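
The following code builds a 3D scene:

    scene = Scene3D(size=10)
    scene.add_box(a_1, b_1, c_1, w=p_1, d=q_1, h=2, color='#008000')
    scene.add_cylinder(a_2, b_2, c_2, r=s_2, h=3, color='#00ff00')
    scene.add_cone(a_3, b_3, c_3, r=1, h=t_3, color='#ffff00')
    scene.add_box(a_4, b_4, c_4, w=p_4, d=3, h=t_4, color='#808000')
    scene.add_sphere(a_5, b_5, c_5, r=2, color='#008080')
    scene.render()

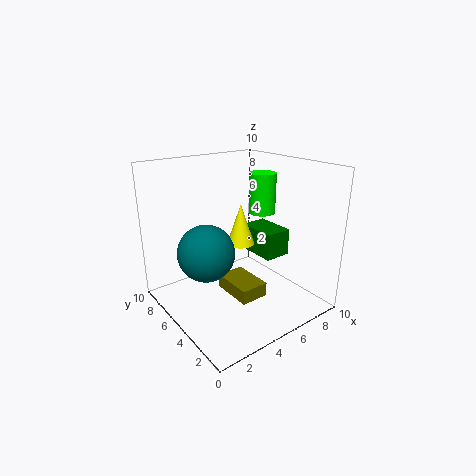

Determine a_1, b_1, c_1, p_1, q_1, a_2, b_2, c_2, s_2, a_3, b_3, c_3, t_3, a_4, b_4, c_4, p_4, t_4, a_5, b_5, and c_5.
a_1 = 7
b_1 = 4
c_1 = 3
p_1 = 2
q_1 = 3
a_2 = 8
b_2 = 6
c_2 = 6
s_2 = 1
a_3 = 6
b_3 = 6
c_3 = 4
t_3 = 3
a_4 = 4
b_4 = 3
c_4 = 1
p_4 = 2
t_4 = 1
a_5 = 3
b_5 = 6
c_5 = 4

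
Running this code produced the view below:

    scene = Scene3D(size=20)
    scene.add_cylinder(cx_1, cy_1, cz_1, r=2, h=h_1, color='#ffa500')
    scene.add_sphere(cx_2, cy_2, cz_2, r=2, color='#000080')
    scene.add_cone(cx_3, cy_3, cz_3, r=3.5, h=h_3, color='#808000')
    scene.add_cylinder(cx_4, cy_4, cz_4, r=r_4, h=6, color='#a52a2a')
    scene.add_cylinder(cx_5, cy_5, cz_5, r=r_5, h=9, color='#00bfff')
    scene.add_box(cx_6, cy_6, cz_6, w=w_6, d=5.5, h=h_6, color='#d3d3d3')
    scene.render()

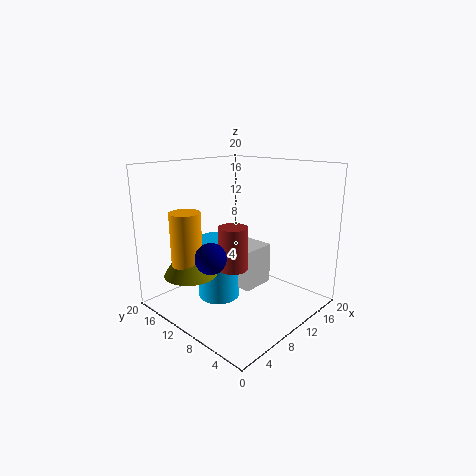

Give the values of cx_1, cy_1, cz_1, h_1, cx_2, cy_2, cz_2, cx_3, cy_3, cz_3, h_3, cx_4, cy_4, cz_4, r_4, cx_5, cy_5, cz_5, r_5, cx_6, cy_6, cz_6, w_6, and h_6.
cx_1 = 3
cy_1 = 12.5
cz_1 = 7
h_1 = 7.5
cx_2 = 4
cy_2 = 9
cz_2 = 9
cx_3 = 3.5
cy_3 = 12.5
cz_3 = 6
h_3 = 5.5
cx_4 = 8.5
cy_4 = 9.5
cz_4 = 6
r_4 = 2
cx_5 = 9
cy_5 = 13
cz_5 = 0.5
r_5 = 3
cx_6 = 10.5
cy_6 = 8.5
cz_6 = 2
w_6 = 5
h_6 = 6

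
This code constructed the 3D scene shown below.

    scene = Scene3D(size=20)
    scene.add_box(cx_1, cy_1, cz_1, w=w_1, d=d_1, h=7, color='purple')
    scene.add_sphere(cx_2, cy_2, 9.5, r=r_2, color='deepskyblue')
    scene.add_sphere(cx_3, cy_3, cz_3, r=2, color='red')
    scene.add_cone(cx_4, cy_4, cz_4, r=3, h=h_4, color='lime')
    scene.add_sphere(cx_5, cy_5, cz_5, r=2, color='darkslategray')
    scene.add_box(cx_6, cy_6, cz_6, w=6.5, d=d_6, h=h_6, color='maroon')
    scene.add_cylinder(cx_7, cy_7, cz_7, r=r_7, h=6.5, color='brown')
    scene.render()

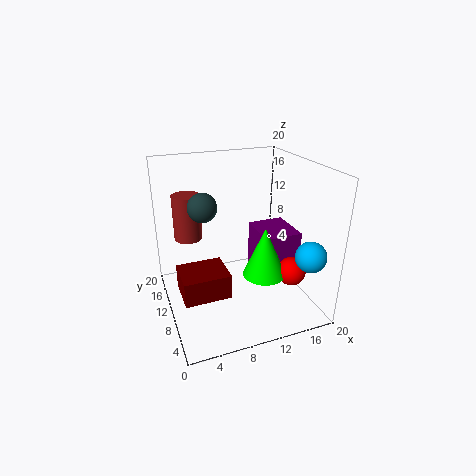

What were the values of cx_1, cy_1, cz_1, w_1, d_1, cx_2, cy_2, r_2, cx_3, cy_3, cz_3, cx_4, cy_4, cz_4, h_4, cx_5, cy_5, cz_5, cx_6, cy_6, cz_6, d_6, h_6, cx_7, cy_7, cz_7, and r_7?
cx_1 = 13.5
cy_1 = 8
cz_1 = 3
w_1 = 5.5
d_1 = 6.5
cx_2 = 17
cy_2 = 2.5
r_2 = 2
cx_3 = 16.5
cy_3 = 6
cz_3 = 5.5
cx_4 = 13
cy_4 = 7.5
cz_4 = 5
h_4 = 7
cx_5 = 5.5
cy_5 = 11.5
cz_5 = 14.5
cx_6 = 1.5
cy_6 = 7
cz_6 = 2.5
d_6 = 5.5
h_6 = 3.5
cx_7 = 4
cy_7 = 14.5
cz_7 = 9
r_7 = 2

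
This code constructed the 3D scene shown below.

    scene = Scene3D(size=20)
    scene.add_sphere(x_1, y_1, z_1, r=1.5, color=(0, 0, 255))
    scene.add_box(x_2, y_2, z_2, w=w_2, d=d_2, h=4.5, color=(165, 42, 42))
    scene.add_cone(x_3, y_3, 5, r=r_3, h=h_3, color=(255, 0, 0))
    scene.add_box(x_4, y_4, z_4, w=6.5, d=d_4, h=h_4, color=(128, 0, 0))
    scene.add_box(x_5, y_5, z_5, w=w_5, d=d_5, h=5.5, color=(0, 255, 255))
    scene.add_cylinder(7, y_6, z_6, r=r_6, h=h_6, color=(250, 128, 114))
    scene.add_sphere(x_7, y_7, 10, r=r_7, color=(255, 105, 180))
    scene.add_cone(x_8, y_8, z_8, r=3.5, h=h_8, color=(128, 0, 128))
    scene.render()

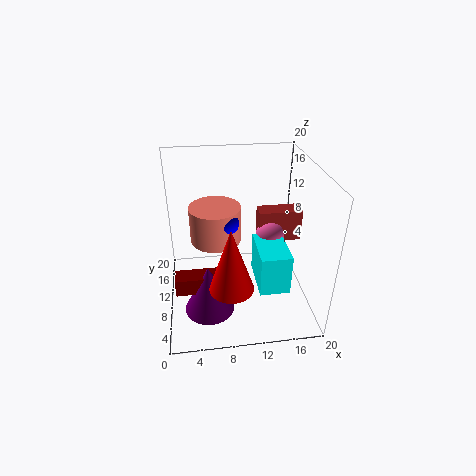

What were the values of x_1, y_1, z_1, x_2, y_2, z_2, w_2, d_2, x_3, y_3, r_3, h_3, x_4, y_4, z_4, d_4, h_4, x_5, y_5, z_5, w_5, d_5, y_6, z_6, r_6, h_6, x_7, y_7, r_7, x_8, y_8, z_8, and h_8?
x_1 = 8.5
y_1 = 9
z_1 = 13
x_2 = 13
y_2 = 10
z_2 = 9
w_2 = 6
d_2 = 2.5
x_3 = 8.5
y_3 = 5.5
r_3 = 3
h_3 = 9
x_4 = 1
y_4 = 6.5
z_4 = 3.5
d_4 = 2.5
h_4 = 2.5
x_5 = 12
y_5 = 3.5
z_5 = 5
w_5 = 4
d_5 = 6.5
y_6 = 11
z_6 = 9.5
r_6 = 3.5
h_6 = 5
x_7 = 14.5
y_7 = 10
r_7 = 2
x_8 = 5.5
y_8 = 7
z_8 = 0.5
h_8 = 7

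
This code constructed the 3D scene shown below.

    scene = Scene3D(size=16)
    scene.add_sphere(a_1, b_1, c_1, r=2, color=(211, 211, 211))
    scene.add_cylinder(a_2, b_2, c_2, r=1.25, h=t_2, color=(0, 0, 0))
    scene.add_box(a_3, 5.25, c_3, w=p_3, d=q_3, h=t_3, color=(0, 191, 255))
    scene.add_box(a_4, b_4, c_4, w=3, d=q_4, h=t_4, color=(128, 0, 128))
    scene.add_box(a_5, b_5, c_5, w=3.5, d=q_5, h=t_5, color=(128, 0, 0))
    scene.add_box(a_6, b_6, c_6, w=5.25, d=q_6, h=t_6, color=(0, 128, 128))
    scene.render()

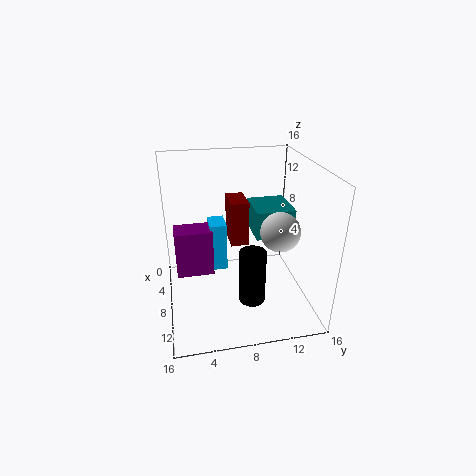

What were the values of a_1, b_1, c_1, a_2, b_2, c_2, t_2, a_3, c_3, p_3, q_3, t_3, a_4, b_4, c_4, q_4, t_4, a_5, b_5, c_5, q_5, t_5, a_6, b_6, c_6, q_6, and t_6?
a_1 = 11.75; b_1 = 11.5; c_1 = 10.25; a_2 = 14.5; b_2 = 8; c_2 = 4.75; t_2 = 5.25; a_3 = 2.25; c_3 = 2.25; p_3 = 3; q_3 = 2; t_3 = 6; a_4 = 2.75; b_4 = 1; c_4 = 2; q_4 = 4.5; t_4 = 5.75; a_5 = 4.5; b_5 = 7.25; c_5 = 7; q_5 = 2; t_5 = 5; a_6 = 0.75; b_6 = 10.75; c_6 = 6.25; q_6 = 4.75; t_6 = 3.5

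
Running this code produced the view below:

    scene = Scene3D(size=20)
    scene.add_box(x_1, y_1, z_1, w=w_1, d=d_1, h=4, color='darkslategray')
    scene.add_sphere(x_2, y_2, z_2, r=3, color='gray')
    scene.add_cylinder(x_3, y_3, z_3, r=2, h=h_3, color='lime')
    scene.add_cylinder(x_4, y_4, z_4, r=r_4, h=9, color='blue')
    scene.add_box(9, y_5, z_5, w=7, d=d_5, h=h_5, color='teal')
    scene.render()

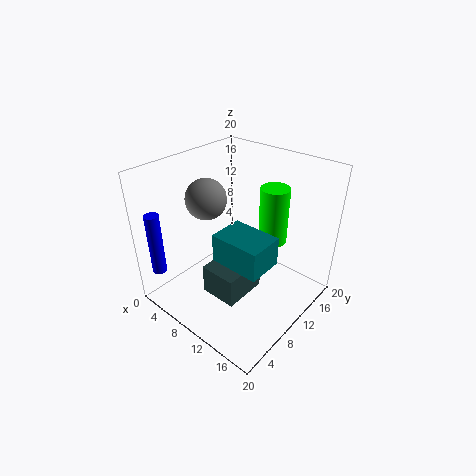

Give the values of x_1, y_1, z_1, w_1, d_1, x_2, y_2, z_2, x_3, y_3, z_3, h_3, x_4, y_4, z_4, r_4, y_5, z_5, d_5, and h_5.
x_1 = 9, y_1 = 4, z_1 = 4, w_1 = 5, d_1 = 6, x_2 = 4, y_2 = 10, z_2 = 14, x_3 = 13, y_3 = 14, z_3 = 9, h_3 = 8, x_4 = 2, y_4 = 2, z_4 = 5, r_4 = 1, y_5 = 6, z_5 = 8, d_5 = 5, h_5 = 4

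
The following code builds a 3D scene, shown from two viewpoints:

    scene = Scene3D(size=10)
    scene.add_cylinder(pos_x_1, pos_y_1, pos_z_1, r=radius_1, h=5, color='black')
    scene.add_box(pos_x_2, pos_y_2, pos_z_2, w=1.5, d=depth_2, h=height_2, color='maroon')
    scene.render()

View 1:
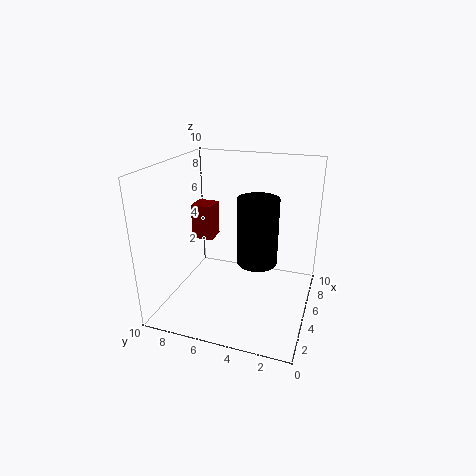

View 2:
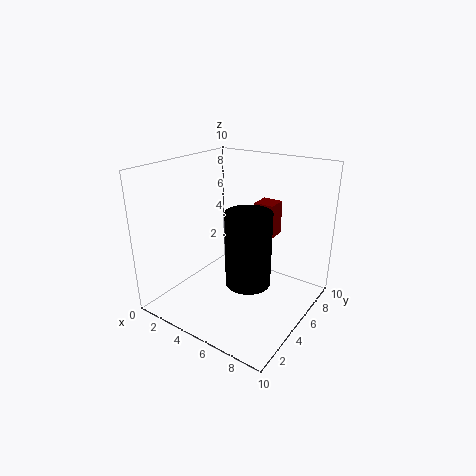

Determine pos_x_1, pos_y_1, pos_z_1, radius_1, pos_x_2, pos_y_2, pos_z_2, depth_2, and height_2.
pos_x_1 = 6.5; pos_y_1 = 4; pos_z_1 = 2.5; radius_1 = 1.5; pos_x_2 = 5; pos_y_2 = 7; pos_z_2 = 4.5; depth_2 = 1.5; height_2 = 2.5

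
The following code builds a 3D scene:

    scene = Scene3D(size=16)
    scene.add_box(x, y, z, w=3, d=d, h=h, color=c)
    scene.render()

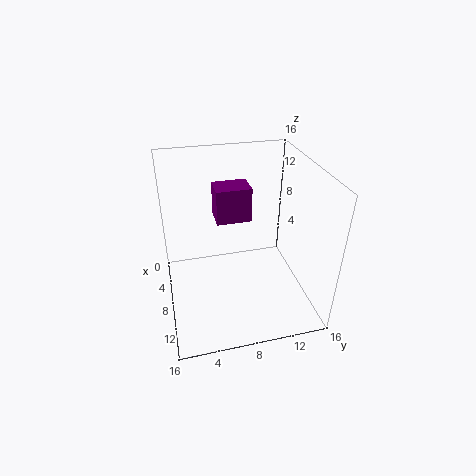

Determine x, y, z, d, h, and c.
x = 3.5; y = 6; z = 9; d = 4; h = 4; c = 'purple'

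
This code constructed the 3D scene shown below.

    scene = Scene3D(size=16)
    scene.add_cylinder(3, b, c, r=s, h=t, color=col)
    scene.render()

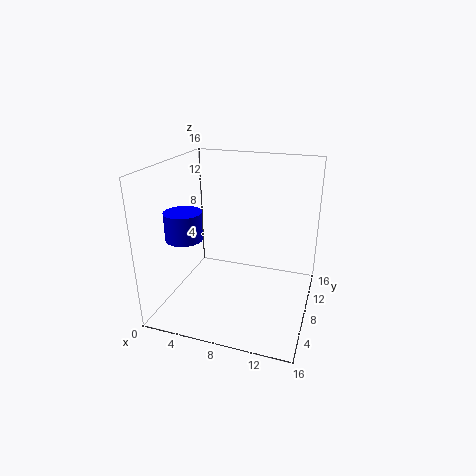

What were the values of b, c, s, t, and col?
b = 5
c = 8.5
s = 2
t = 3
col = 'blue'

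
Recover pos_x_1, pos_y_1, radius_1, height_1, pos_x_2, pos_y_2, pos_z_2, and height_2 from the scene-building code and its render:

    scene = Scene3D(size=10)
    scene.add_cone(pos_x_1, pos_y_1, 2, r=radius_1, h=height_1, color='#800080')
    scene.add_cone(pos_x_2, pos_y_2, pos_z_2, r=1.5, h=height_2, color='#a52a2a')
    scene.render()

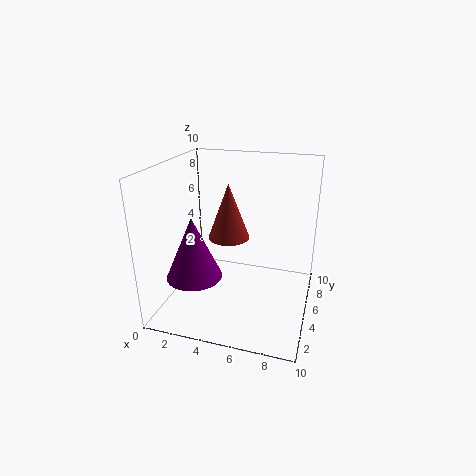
pos_x_1 = 2, pos_y_1 = 4, radius_1 = 2, height_1 = 4.5, pos_x_2 = 4, pos_y_2 = 6, pos_z_2 = 4.5, height_2 = 4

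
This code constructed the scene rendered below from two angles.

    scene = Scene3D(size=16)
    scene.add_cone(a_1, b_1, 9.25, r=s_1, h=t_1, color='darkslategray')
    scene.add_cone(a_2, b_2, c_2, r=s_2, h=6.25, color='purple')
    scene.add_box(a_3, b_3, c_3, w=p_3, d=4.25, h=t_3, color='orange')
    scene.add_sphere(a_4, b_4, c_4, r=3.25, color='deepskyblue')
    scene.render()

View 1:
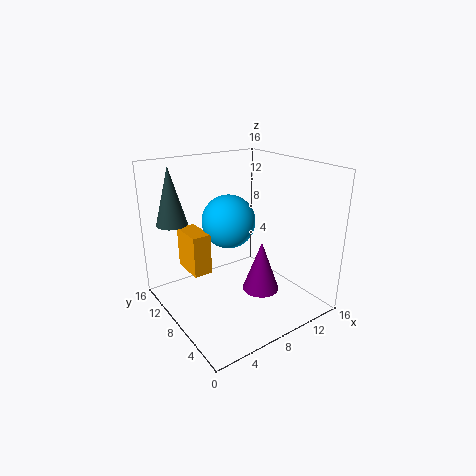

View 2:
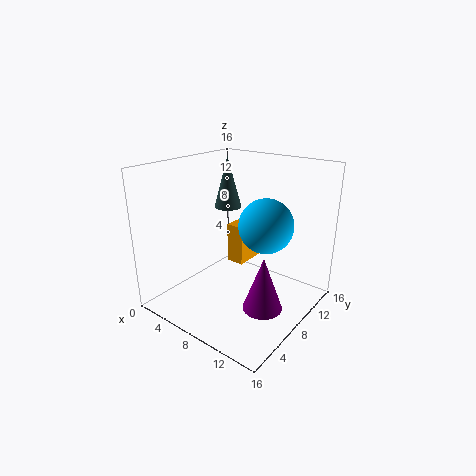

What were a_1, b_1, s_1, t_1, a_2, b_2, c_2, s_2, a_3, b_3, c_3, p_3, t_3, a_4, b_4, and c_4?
a_1 = 2.5; b_1 = 13; s_1 = 1.75; t_1 = 6.5; a_2 = 11.5; b_2 = 8; c_2 = 0.25; s_2 = 2.25; a_3 = 4; b_3 = 11; c_3 = 2.75; p_3 = 2.25; t_3 = 5; a_4 = 9.25; b_4 = 11.75; c_4 = 8.5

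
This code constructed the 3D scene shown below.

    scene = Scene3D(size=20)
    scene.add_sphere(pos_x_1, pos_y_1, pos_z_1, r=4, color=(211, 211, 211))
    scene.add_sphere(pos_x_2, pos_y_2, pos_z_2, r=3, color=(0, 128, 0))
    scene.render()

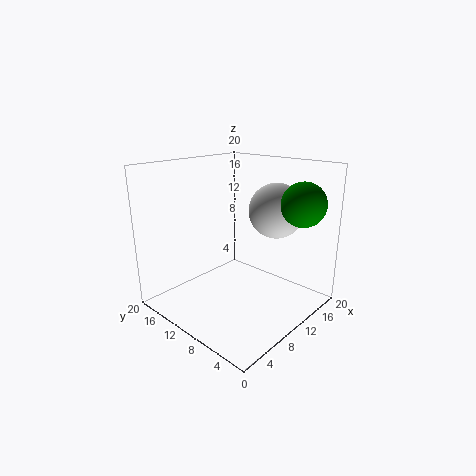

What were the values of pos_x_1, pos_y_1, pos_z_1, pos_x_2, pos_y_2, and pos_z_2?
pos_x_1 = 16
pos_y_1 = 8
pos_z_1 = 13
pos_x_2 = 15
pos_y_2 = 3
pos_z_2 = 15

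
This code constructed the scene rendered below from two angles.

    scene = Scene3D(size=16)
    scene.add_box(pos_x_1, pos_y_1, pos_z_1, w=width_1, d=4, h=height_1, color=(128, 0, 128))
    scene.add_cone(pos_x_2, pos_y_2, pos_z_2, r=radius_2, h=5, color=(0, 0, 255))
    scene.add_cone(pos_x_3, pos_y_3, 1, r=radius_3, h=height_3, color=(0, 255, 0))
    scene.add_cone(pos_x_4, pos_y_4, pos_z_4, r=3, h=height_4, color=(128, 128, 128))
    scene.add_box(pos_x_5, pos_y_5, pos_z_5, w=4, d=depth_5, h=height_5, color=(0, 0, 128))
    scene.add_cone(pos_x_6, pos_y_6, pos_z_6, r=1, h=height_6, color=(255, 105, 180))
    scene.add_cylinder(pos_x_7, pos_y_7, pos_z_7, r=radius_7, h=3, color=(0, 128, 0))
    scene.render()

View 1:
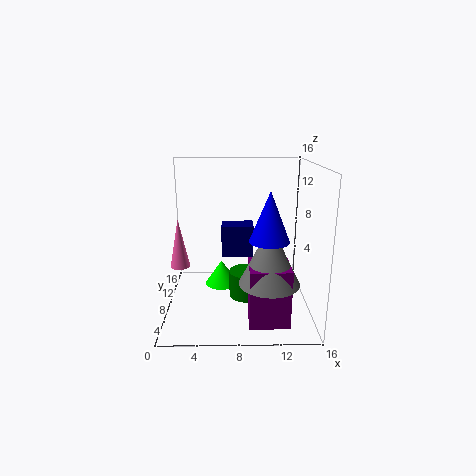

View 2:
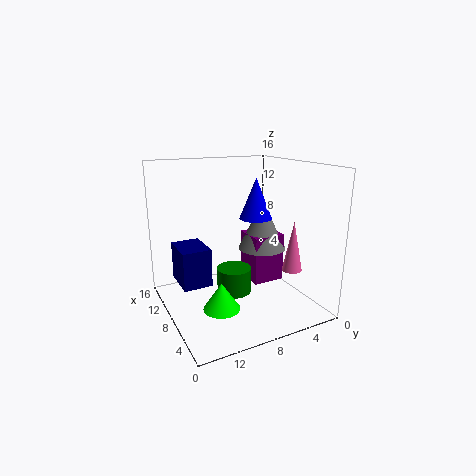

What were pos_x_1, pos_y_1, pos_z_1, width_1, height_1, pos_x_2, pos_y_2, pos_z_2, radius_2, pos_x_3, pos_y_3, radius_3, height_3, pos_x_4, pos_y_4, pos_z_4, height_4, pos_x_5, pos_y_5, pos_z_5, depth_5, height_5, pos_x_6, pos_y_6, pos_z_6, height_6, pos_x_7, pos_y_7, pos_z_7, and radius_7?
pos_x_1 = 9, pos_y_1 = 1, pos_z_1 = 1, width_1 = 4, height_1 = 6, pos_x_2 = 11, pos_y_2 = 4, pos_z_2 = 9, radius_2 = 2, pos_x_3 = 6, pos_y_3 = 11, radius_3 = 2, height_3 = 3, pos_x_4 = 11, pos_y_4 = 3, pos_z_4 = 5, height_4 = 6, pos_x_5 = 6, pos_y_5 = 12, pos_z_5 = 4, depth_5 = 3, height_5 = 4, pos_x_6 = 2, pos_y_6 = 5, pos_z_6 = 6, height_6 = 5, pos_x_7 = 9, pos_y_7 = 8, pos_z_7 = 1, radius_7 = 2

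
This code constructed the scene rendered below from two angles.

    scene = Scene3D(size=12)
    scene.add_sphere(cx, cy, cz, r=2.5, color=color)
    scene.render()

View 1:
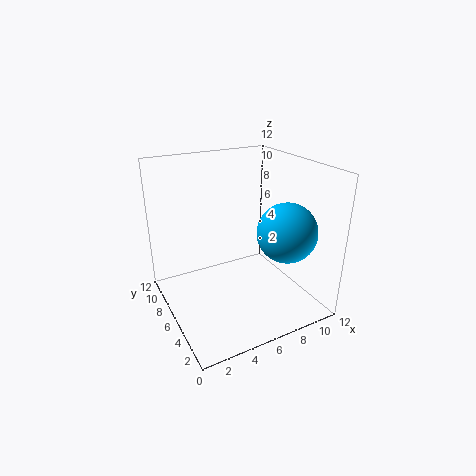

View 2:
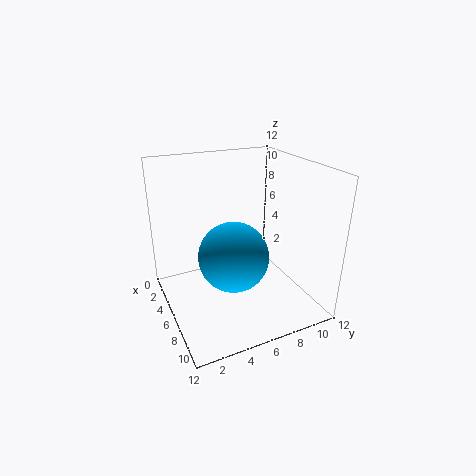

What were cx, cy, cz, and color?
cx = 9.5
cy = 4
cz = 6.5
color = 'deepskyblue'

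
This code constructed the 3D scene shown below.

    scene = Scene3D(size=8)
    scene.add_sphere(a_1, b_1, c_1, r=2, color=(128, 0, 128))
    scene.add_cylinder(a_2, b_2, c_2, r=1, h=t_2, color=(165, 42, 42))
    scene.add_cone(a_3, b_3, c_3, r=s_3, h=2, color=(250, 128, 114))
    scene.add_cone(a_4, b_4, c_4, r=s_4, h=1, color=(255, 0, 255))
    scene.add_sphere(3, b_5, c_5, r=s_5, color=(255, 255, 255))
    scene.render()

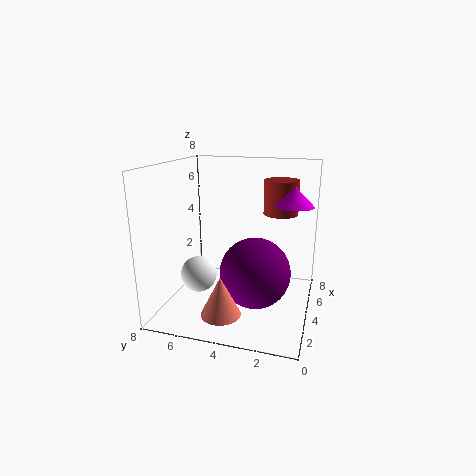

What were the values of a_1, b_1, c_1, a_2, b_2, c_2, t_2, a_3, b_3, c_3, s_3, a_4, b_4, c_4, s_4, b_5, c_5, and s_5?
a_1 = 4
b_1 = 3
c_1 = 2
a_2 = 6
b_2 = 2
c_2 = 5
t_2 = 2
a_3 = 1
b_3 = 4
c_3 = 1
s_3 = 1
a_4 = 4
b_4 = 1
c_4 = 6
s_4 = 1
b_5 = 6
c_5 = 2
s_5 = 1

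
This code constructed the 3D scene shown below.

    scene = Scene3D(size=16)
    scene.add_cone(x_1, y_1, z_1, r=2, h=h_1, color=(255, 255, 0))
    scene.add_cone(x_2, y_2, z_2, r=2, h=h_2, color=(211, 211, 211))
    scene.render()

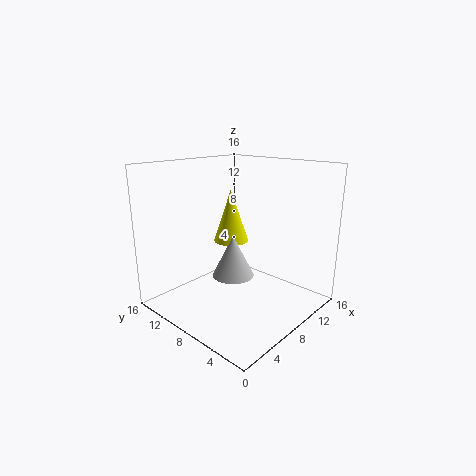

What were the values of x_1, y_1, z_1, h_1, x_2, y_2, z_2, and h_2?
x_1 = 9, y_1 = 10, z_1 = 7, h_1 = 6, x_2 = 4, y_2 = 5, z_2 = 6, h_2 = 4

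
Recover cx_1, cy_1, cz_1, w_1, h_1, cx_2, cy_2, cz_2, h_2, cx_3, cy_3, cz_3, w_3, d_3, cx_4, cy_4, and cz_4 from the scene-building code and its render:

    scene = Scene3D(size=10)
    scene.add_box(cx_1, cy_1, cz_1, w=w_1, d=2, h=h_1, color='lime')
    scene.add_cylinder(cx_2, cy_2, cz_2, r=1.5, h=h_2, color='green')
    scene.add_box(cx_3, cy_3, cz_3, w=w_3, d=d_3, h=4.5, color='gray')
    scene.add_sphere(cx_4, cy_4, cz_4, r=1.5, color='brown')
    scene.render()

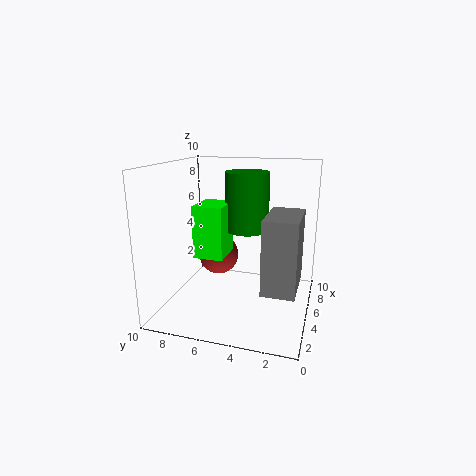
cx_1 = 3; cy_1 = 5.5; cz_1 = 4; w_1 = 2.5; h_1 = 3.5; cx_2 = 5.5; cy_2 = 4.5; cz_2 = 5.5; h_2 = 4; cx_3 = 1; cy_3 = 0.5; cz_3 = 3; w_3 = 3.5; d_3 = 2; cx_4 = 6.5; cy_4 = 7; cz_4 = 3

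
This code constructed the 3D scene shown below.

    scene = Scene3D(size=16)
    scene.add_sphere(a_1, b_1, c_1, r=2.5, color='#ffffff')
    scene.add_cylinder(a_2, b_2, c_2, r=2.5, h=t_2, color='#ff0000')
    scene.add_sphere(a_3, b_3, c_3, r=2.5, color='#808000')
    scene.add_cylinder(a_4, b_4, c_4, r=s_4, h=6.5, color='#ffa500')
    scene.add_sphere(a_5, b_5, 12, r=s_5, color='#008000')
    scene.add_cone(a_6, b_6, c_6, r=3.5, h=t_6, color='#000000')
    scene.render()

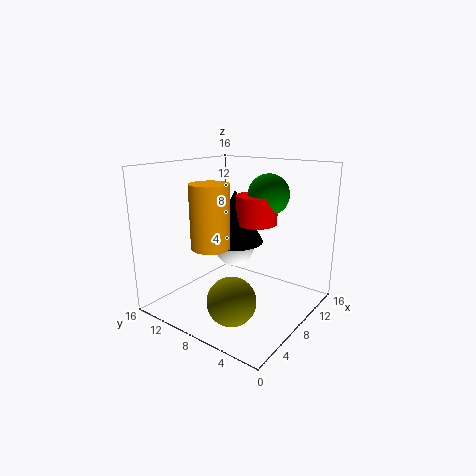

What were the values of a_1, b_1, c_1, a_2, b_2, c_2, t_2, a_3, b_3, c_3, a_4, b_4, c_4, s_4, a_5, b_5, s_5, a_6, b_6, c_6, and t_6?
a_1 = 12; b_1 = 11.5; c_1 = 5; a_2 = 12.5; b_2 = 8.5; c_2 = 8.5; t_2 = 3.5; a_3 = 3.5; b_3 = 5.5; c_3 = 3; a_4 = 4; b_4 = 8.5; c_4 = 8; s_4 = 2; a_5 = 13.5; b_5 = 7.5; s_5 = 2.5; a_6 = 11.5; b_6 = 11; c_6 = 6; t_6 = 6.5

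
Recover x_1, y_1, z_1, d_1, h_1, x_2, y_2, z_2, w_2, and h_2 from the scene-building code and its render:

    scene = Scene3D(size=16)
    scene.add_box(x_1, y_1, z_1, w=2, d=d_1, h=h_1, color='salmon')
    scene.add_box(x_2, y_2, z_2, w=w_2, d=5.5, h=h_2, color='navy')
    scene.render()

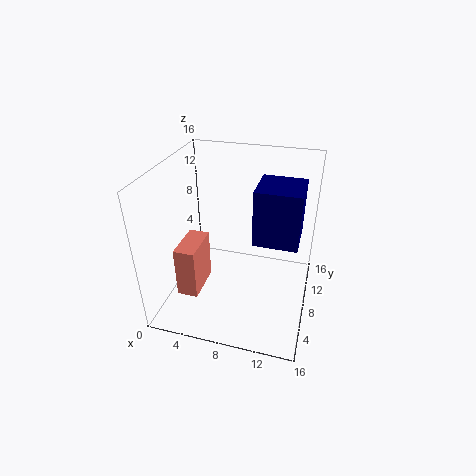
x_1 = 4; y_1 = 0.5; z_1 = 5.5; d_1 = 4; h_1 = 5; x_2 = 9; y_2 = 10.5; z_2 = 5.5; w_2 = 5.5; h_2 = 7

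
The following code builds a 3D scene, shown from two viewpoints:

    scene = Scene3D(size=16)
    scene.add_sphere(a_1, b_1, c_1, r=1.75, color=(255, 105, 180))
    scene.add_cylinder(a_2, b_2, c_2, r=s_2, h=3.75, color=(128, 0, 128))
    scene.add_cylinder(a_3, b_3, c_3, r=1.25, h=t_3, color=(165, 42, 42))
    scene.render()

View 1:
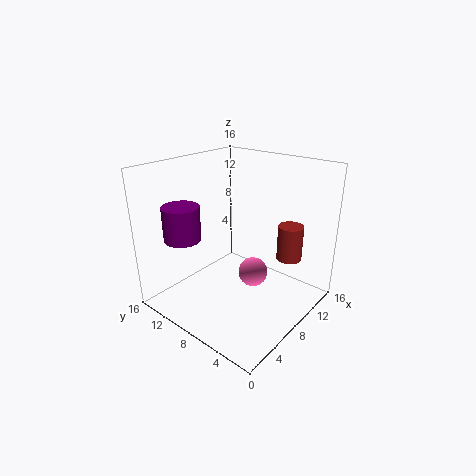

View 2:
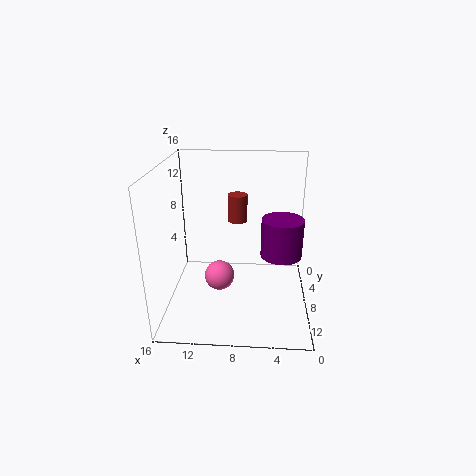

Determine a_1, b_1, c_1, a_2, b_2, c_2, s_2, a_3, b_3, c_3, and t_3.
a_1 = 10.25; b_1 = 7.5; c_1 = 2.75; a_2 = 3.5; b_2 = 12; c_2 = 8.25; s_2 = 2; a_3 = 8.5; b_3 = 1.75; c_3 = 7.5; t_3 = 3.5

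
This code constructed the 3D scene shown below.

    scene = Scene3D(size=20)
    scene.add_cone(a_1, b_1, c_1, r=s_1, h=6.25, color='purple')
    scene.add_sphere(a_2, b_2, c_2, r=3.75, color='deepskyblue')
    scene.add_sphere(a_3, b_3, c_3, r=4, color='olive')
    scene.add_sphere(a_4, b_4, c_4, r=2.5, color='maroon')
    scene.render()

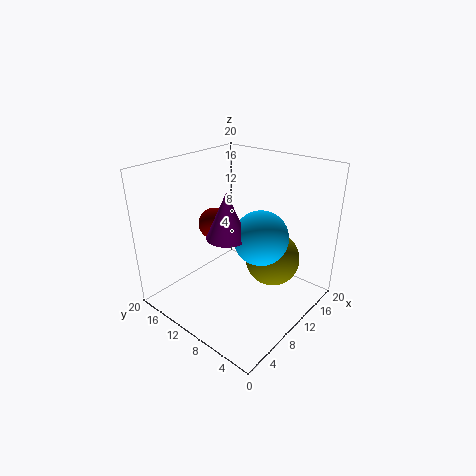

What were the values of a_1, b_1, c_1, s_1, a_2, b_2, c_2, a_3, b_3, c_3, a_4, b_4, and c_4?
a_1 = 7.75
b_1 = 10
c_1 = 11
s_1 = 2.75
a_2 = 11.25
b_2 = 7
c_2 = 10.5
a_3 = 14.75
b_3 = 7.25
c_3 = 5.5
a_4 = 12.75
b_4 = 17.25
c_4 = 9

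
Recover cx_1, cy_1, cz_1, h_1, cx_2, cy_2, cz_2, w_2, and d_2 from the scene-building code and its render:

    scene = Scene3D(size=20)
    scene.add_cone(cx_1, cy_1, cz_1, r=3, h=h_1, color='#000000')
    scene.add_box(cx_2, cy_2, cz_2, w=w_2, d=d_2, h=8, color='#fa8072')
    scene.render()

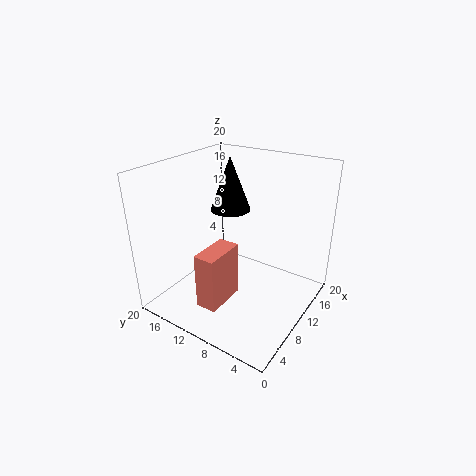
cx_1 = 14; cy_1 = 14; cz_1 = 12; h_1 = 8; cx_2 = 4; cy_2 = 10; cz_2 = 1; w_2 = 6; d_2 = 3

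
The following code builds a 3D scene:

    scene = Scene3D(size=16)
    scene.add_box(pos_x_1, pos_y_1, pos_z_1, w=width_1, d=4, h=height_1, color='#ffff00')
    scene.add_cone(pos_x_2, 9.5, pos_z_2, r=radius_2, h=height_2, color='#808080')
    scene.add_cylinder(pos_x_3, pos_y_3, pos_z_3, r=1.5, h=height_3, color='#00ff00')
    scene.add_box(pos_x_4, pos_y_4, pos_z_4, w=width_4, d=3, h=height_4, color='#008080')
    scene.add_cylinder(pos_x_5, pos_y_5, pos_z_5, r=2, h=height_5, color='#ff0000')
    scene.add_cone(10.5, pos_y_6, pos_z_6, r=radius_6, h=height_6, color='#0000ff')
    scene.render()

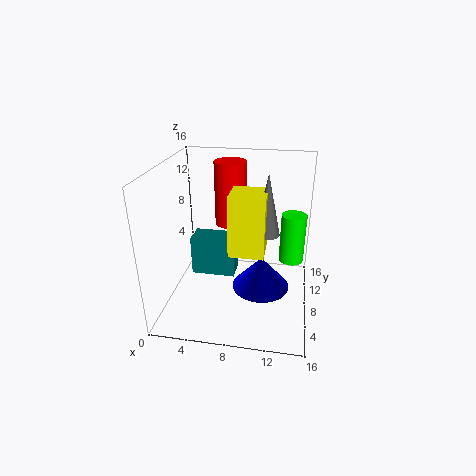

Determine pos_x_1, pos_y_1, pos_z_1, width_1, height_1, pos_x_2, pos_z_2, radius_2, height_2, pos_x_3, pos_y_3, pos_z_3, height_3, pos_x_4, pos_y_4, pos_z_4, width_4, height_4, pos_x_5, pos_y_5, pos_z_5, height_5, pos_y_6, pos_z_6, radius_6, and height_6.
pos_x_1 = 7
pos_y_1 = 7
pos_z_1 = 6
width_1 = 4
height_1 = 7
pos_x_2 = 11
pos_z_2 = 8
radius_2 = 1.5
height_2 = 7
pos_x_3 = 14
pos_y_3 = 12
pos_z_3 = 3.5
height_3 = 6
pos_x_4 = 1.5
pos_y_4 = 10.5
pos_z_4 = 1
width_4 = 5.5
height_4 = 5
pos_x_5 = 6
pos_y_5 = 14
pos_z_5 = 7
height_5 = 8
pos_y_6 = 10
pos_z_6 = 0.5
radius_6 = 3.5
height_6 = 4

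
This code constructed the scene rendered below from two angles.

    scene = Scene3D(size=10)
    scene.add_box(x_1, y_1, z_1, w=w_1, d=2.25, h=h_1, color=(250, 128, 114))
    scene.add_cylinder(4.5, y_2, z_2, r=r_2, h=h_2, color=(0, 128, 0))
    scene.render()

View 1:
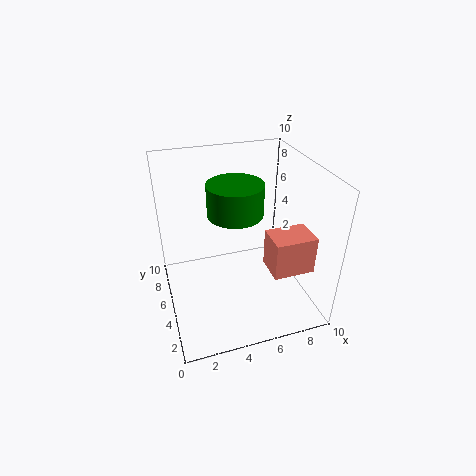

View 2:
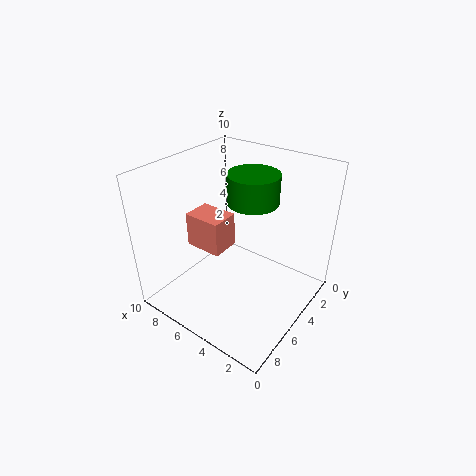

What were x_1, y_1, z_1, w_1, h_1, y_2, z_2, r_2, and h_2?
x_1 = 7; y_1 = 2.75; z_1 = 2.5; w_1 = 3; h_1 = 2.75; y_2 = 4; z_2 = 7.5; r_2 = 1.75; h_2 = 2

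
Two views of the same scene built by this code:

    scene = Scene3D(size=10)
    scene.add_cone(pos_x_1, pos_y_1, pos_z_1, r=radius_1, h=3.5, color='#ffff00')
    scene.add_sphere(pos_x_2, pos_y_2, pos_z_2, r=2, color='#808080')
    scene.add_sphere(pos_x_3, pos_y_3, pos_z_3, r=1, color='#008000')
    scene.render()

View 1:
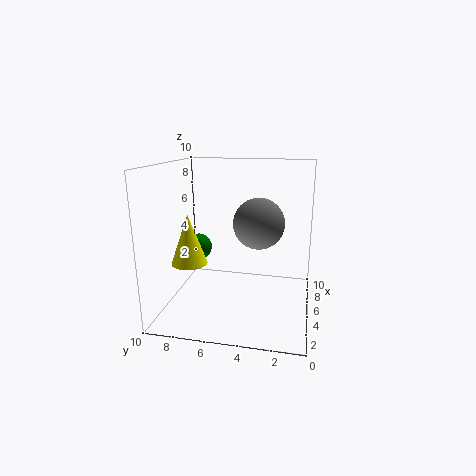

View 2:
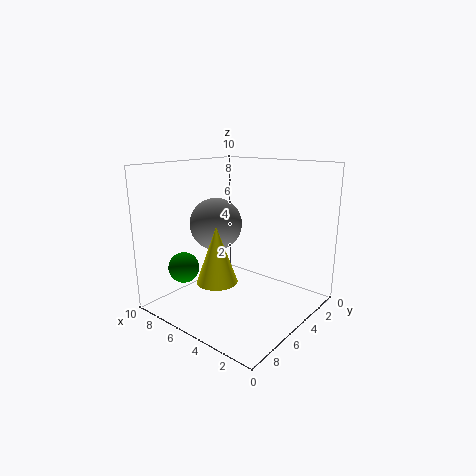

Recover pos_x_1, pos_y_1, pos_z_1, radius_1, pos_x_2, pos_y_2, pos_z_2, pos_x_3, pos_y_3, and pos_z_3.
pos_x_1 = 4; pos_y_1 = 8.25; pos_z_1 = 3.25; radius_1 = 1.25; pos_x_2 = 8; pos_y_2 = 4; pos_z_2 = 5.25; pos_x_3 = 6.75; pos_y_3 = 8.5; pos_z_3 = 3.5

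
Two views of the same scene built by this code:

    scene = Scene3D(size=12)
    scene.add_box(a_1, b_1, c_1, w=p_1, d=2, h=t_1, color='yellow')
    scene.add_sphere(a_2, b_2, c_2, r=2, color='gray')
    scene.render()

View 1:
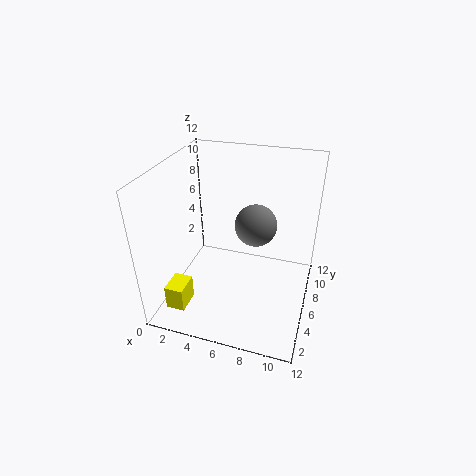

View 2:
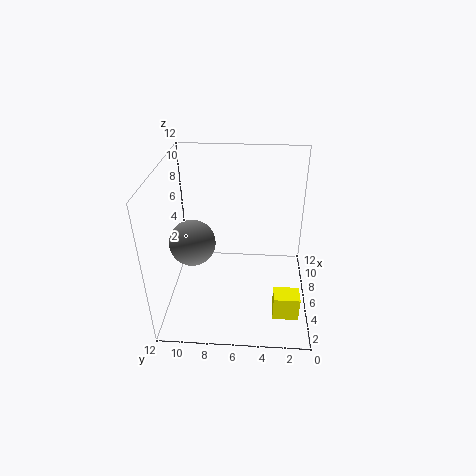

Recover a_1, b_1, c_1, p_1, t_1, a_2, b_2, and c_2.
a_1 = 1.5, b_1 = 1, c_1 = 1.5, p_1 = 1.5, t_1 = 2, a_2 = 6.5, b_2 = 10, c_2 = 5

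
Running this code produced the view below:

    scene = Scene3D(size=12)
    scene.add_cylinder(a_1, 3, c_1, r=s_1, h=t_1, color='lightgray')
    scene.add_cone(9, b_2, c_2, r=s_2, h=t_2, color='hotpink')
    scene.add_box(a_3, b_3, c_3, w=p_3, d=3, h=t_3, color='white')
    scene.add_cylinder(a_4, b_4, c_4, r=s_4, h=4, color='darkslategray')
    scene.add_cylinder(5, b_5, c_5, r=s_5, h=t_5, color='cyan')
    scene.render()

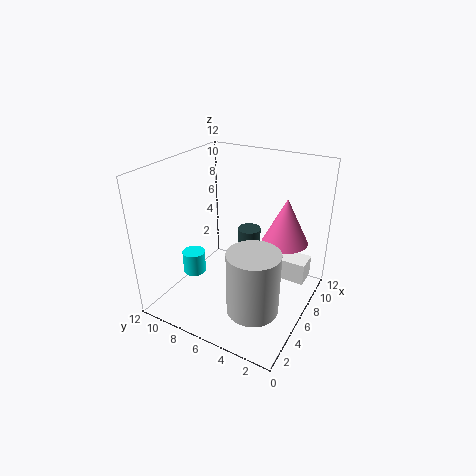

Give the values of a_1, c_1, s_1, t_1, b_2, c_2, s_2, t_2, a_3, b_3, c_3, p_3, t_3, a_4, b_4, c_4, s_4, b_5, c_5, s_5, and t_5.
a_1 = 3; c_1 = 2; s_1 = 2; t_1 = 5; b_2 = 3; c_2 = 5; s_2 = 2; t_2 = 4; a_3 = 9; b_3 = 1; c_3 = 1; p_3 = 2; t_3 = 2; a_4 = 8; b_4 = 6; c_4 = 2; s_4 = 1; b_5 = 10; c_5 = 2; s_5 = 1; t_5 = 2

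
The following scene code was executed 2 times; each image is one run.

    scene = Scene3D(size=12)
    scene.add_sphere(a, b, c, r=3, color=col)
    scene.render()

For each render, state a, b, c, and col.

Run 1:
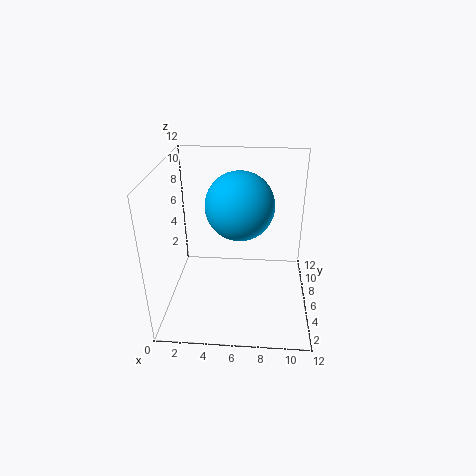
a = 6, b = 8, c = 8, col = 'deepskyblue'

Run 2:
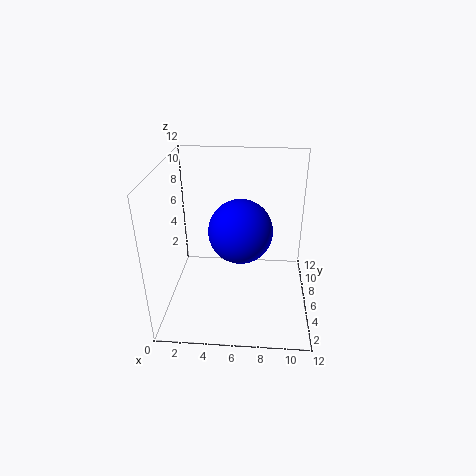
a = 6, b = 9, c = 5, col = 'blue'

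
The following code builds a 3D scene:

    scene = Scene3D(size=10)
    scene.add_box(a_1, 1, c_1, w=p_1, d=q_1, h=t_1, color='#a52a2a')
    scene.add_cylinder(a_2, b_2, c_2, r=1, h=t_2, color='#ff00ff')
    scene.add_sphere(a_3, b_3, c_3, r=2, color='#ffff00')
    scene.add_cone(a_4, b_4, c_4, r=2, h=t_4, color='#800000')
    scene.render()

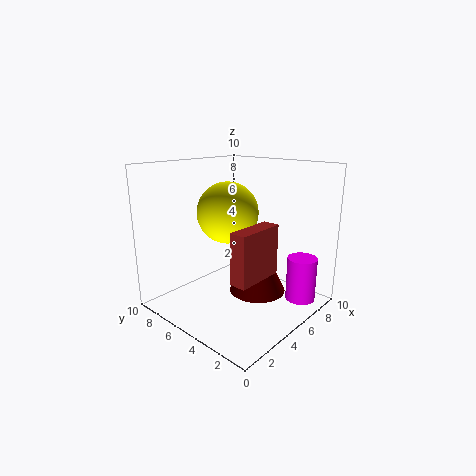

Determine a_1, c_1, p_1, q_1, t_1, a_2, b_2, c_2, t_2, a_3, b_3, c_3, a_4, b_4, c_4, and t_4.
a_1 = 1
c_1 = 4
p_1 = 3
q_1 = 1
t_1 = 3
a_2 = 7
b_2 = 1
c_2 = 1
t_2 = 3
a_3 = 4
b_3 = 5
c_3 = 7
a_4 = 6
b_4 = 4
c_4 = 1
t_4 = 4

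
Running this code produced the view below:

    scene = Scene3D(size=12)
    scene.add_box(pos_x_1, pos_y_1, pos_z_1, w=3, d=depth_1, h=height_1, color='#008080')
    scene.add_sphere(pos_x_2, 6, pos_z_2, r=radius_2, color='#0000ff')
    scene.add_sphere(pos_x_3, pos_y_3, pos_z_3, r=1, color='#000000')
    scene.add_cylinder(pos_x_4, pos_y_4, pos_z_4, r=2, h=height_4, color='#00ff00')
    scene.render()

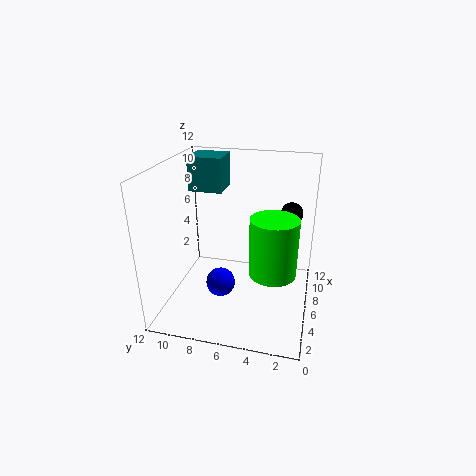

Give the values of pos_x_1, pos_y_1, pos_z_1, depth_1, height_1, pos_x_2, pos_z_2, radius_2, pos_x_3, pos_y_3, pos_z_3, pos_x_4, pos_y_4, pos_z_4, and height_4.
pos_x_1 = 8, pos_y_1 = 8, pos_z_1 = 9, depth_1 = 3, height_1 = 3, pos_x_2 = 1, pos_z_2 = 5, radius_2 = 1, pos_x_3 = 10, pos_y_3 = 2, pos_z_3 = 7, pos_x_4 = 6, pos_y_4 = 3, pos_z_4 = 3, height_4 = 5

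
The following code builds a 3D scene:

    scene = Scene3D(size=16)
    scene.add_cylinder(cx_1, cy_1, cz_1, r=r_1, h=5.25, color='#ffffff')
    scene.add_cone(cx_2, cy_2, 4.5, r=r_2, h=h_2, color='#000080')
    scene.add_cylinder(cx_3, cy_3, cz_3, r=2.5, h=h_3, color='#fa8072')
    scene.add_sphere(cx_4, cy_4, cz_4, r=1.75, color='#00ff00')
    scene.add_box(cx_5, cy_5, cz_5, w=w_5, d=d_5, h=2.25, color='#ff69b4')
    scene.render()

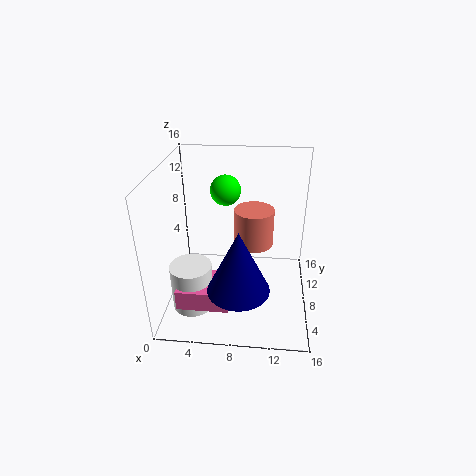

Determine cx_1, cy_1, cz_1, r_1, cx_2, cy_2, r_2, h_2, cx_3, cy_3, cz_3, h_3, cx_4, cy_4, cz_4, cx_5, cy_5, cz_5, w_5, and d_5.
cx_1 = 3.25
cy_1 = 4.75
cz_1 = 1
r_1 = 2.25
cx_2 = 8.5
cy_2 = 3.5
r_2 = 3.25
h_2 = 6.75
cx_3 = 9.5
cy_3 = 13.25
cz_3 = 4.25
h_3 = 4.75
cx_4 = 6.25
cy_4 = 11.25
cz_4 = 12.25
cx_5 = 2
cy_5 = 2.25
cz_5 = 2.25
w_5 = 5.5
d_5 = 4.25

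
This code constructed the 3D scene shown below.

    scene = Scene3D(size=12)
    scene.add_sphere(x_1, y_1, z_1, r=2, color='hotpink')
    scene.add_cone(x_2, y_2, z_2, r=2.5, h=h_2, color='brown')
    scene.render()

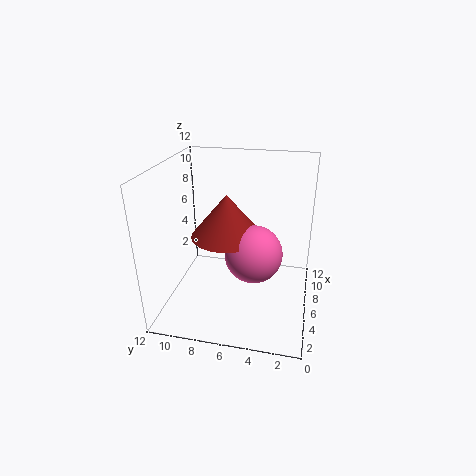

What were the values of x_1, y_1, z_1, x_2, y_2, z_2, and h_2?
x_1 = 2; y_1 = 4; z_1 = 7; x_2 = 2.5; y_2 = 6; z_2 = 8; h_2 = 3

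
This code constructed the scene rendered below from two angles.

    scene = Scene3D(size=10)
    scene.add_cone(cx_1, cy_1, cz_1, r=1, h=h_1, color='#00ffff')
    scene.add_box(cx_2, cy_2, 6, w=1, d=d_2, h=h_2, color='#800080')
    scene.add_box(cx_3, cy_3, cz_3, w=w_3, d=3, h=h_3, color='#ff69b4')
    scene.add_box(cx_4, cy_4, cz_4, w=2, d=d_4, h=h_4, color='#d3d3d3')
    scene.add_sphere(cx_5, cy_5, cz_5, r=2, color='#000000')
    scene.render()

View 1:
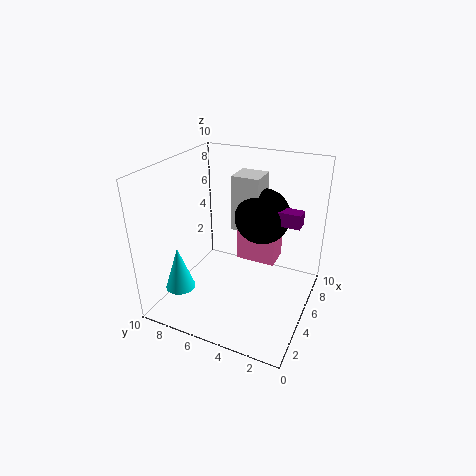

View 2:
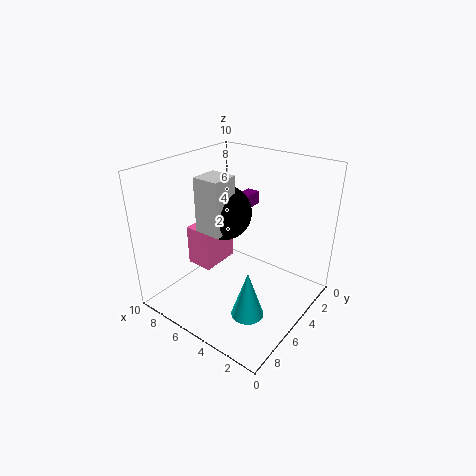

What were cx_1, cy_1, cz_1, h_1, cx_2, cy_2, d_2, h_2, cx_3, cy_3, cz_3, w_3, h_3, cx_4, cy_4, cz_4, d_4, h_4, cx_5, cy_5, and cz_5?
cx_1 = 2
cy_1 = 8
cz_1 = 2
h_1 = 3
cx_2 = 6
cy_2 = 1
d_2 = 2
h_2 = 1
cx_3 = 7
cy_3 = 3
cz_3 = 2
w_3 = 2
h_3 = 3
cx_4 = 6
cy_4 = 4
cz_4 = 5
d_4 = 2
h_4 = 4
cx_5 = 7
cy_5 = 4
cz_5 = 6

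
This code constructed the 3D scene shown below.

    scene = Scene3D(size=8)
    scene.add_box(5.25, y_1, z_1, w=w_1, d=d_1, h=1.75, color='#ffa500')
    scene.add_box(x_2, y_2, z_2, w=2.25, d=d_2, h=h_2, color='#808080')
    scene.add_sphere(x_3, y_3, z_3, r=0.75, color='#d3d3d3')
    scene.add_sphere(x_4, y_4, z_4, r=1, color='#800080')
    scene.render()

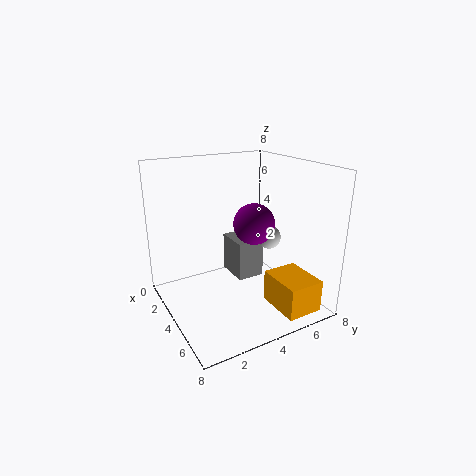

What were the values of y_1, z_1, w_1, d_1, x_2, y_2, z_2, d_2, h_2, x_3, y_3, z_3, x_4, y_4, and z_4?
y_1 = 5, z_1 = 0.5, w_1 = 2.5, d_1 = 2, x_2 = 0.25, y_2 = 5, z_2 = 0.25, d_2 = 1.75, h_2 = 2.5, x_3 = 2.75, y_3 = 7, z_3 = 3, x_4 = 6, y_4 = 3.75, z_4 = 5.5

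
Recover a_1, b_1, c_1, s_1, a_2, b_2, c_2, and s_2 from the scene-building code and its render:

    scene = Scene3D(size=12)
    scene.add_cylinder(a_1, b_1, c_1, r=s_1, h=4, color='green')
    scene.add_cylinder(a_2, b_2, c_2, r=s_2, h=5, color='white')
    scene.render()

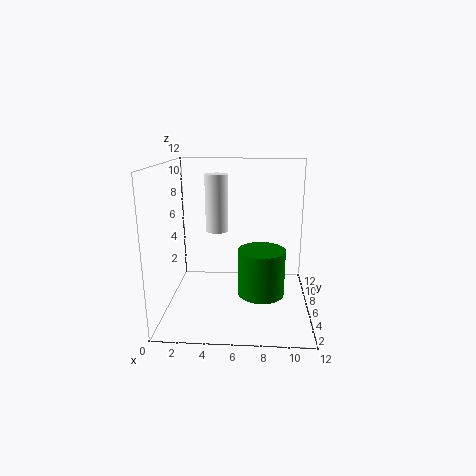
a_1 = 8
b_1 = 6
c_1 = 1
s_1 = 2
a_2 = 4
b_2 = 8
c_2 = 6
s_2 = 1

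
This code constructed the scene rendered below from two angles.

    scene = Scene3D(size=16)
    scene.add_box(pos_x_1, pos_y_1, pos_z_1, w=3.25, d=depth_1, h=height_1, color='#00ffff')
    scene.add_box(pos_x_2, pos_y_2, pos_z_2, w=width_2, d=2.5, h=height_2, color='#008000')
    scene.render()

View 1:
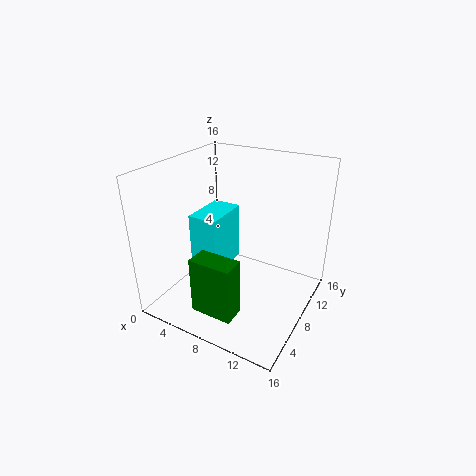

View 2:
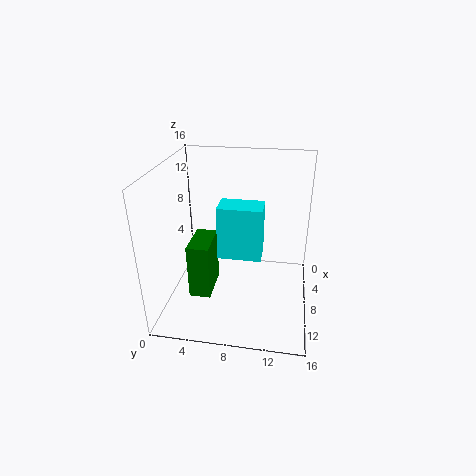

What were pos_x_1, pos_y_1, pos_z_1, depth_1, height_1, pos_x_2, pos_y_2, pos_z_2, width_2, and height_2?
pos_x_1 = 3.5, pos_y_1 = 5.25, pos_z_1 = 4.25, depth_1 = 5.25, height_1 = 6.5, pos_x_2 = 5.25, pos_y_2 = 2.5, pos_z_2 = 0.75, width_2 = 4.75, height_2 = 6.5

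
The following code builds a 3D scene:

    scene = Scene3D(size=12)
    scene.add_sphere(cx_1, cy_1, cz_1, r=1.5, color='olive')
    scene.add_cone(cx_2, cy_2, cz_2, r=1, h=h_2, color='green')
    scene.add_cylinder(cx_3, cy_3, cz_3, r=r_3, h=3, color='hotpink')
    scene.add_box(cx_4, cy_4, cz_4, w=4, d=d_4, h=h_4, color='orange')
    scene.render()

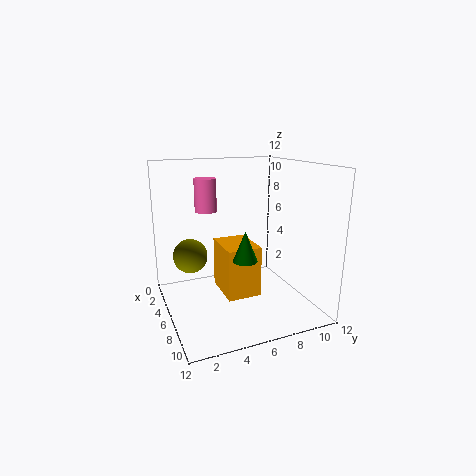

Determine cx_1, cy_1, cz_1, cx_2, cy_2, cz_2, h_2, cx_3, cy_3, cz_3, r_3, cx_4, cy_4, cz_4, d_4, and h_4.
cx_1 = 3.5; cy_1 = 2.5; cz_1 = 4; cx_2 = 7.5; cy_2 = 6; cz_2 = 4.5; h_2 = 2.5; cx_3 = 2; cy_3 = 4.5; cz_3 = 7.5; r_3 = 1; cx_4 = 2.5; cy_4 = 5; cz_4 = 0.5; d_4 = 3; h_4 = 4.5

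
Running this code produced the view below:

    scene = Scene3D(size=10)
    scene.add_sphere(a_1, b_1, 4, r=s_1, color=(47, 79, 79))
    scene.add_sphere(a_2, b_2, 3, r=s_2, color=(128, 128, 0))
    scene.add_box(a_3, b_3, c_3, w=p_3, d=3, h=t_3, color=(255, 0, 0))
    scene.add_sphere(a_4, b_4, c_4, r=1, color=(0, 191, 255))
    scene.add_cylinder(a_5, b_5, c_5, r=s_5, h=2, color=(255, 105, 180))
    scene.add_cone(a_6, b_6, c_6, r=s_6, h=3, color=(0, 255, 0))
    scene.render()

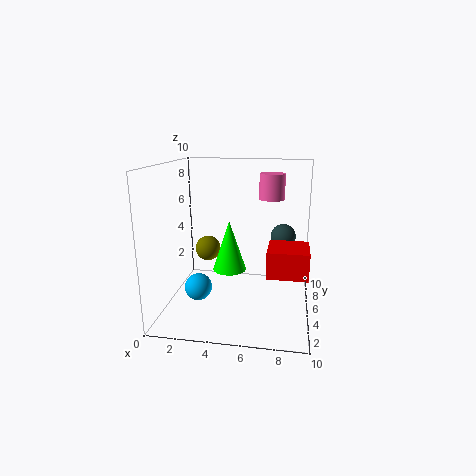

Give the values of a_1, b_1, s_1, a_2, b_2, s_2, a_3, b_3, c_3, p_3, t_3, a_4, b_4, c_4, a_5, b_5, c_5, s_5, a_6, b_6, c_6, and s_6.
a_1 = 8; b_1 = 9; s_1 = 1; a_2 = 2; b_2 = 8; s_2 = 1; a_3 = 7; b_3 = 5; c_3 = 2; p_3 = 3; t_3 = 2; a_4 = 2; b_4 = 5; c_4 = 1; a_5 = 7; b_5 = 9; c_5 = 7; s_5 = 1; a_6 = 5; b_6 = 2; c_6 = 4; s_6 = 1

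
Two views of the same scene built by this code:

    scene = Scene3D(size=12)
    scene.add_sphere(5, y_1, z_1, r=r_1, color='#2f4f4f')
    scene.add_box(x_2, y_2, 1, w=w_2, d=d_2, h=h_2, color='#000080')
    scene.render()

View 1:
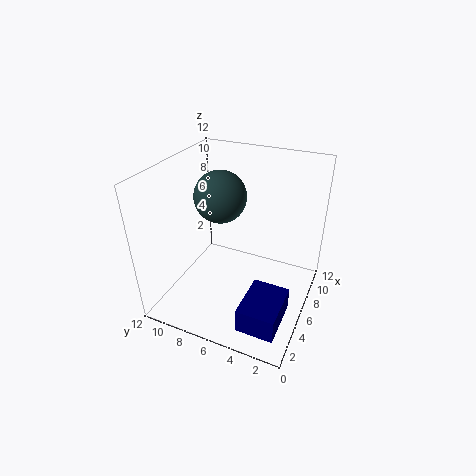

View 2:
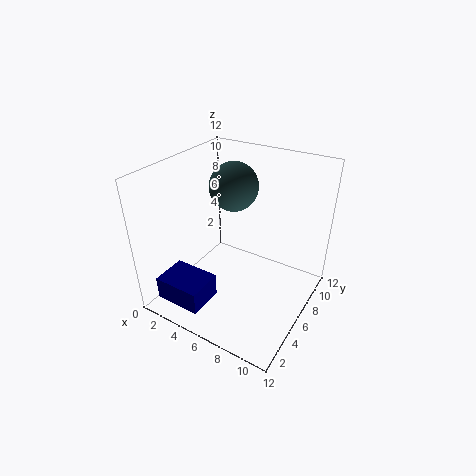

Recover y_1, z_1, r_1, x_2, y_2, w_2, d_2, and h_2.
y_1 = 7
z_1 = 10
r_1 = 2
x_2 = 1
y_2 = 1
w_2 = 4
d_2 = 3
h_2 = 2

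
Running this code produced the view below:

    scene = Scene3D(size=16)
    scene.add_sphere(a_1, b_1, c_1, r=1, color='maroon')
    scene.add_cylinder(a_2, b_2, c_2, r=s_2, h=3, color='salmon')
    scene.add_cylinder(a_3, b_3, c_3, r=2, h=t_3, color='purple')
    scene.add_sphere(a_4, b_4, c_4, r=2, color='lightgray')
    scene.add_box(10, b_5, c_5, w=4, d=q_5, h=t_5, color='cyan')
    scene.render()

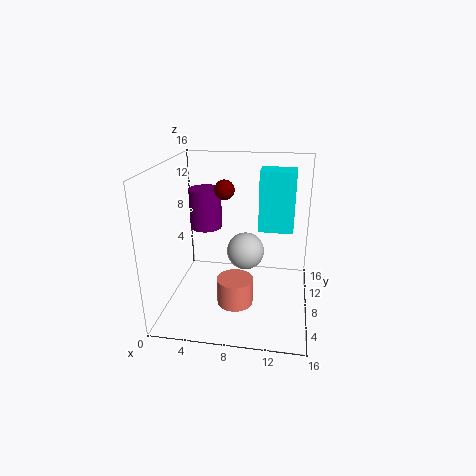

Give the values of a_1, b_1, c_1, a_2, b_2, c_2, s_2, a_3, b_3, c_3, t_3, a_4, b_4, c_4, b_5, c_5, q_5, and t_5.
a_1 = 7
b_1 = 6
c_1 = 14
a_2 = 8
b_2 = 6
c_2 = 1
s_2 = 2
a_3 = 3
b_3 = 13
c_3 = 7
t_3 = 5
a_4 = 9
b_4 = 7
c_4 = 7
b_5 = 10
c_5 = 8
q_5 = 3
t_5 = 7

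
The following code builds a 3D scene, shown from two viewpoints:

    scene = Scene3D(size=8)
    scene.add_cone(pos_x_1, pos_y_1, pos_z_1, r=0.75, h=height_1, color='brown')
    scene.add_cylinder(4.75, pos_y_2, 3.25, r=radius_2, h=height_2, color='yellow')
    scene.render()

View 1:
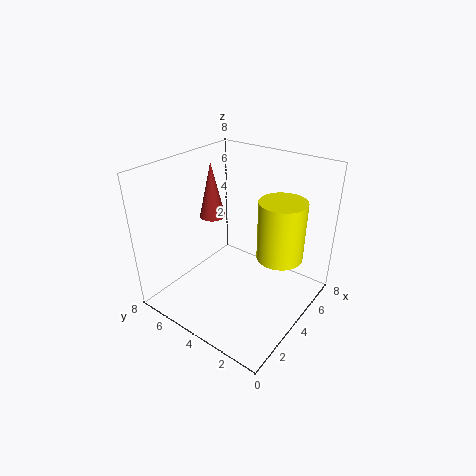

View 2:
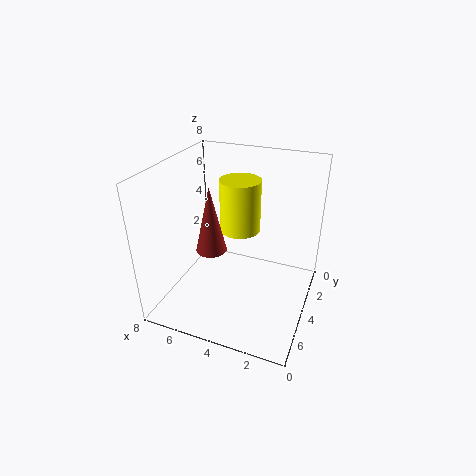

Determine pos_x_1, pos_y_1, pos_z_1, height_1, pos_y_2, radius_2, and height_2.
pos_x_1 = 4.5; pos_y_1 = 6.25; pos_z_1 = 4.5; height_1 = 3.25; pos_y_2 = 1.75; radius_2 = 1.25; height_2 = 3.25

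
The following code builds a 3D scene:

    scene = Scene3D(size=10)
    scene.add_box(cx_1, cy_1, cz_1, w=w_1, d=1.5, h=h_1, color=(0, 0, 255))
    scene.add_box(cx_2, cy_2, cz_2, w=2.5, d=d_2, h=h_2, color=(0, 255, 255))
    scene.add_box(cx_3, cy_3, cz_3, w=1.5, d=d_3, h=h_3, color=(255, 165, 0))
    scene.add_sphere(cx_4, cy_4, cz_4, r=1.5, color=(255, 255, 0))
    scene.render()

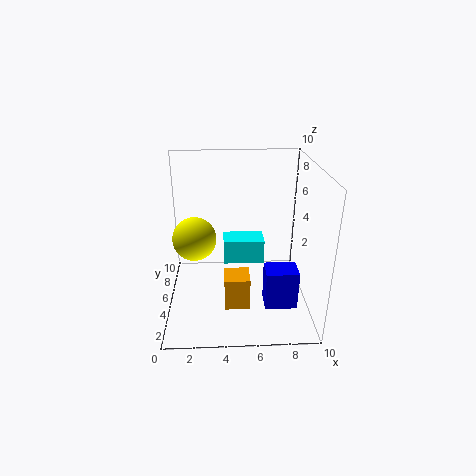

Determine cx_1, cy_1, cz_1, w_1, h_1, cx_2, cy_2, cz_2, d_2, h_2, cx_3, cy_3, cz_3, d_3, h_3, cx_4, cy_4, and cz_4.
cx_1 = 6.5, cy_1 = 1, cz_1 = 2, w_1 = 2, h_1 = 2.5, cx_2 = 4, cy_2 = 2.5, cz_2 = 4.5, d_2 = 1.5, h_2 = 1.5, cx_3 = 4, cy_3 = 0.5, cz_3 = 2.5, d_3 = 1.5, h_3 = 2, cx_4 = 2, cy_4 = 5, cz_4 = 5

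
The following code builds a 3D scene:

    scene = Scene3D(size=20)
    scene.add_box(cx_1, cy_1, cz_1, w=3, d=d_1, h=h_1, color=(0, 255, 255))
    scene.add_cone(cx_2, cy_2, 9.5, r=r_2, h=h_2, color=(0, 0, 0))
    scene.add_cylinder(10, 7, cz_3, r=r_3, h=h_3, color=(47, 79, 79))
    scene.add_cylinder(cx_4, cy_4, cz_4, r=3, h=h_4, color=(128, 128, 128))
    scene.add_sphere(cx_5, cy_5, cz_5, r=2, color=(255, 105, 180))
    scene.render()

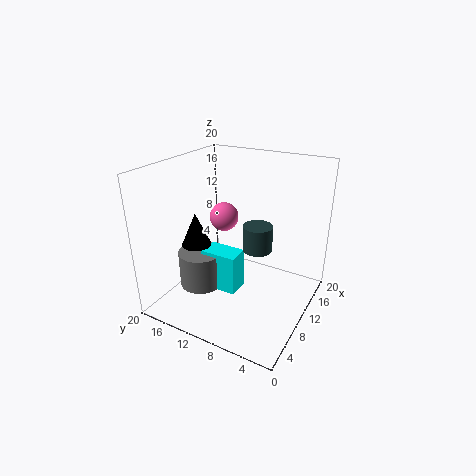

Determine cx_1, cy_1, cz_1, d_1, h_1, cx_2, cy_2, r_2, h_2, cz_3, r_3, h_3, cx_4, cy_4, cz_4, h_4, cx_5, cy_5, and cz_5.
cx_1 = 6; cy_1 = 8.5; cz_1 = 3.5; d_1 = 5; h_1 = 5.5; cx_2 = 6.5; cy_2 = 14.5; r_2 = 2; h_2 = 4.5; cz_3 = 9; r_3 = 2; h_3 = 3.5; cx_4 = 6.5; cy_4 = 14; cz_4 = 3.5; h_4 = 5; cx_5 = 10.5; cy_5 = 12.5; cz_5 = 12.5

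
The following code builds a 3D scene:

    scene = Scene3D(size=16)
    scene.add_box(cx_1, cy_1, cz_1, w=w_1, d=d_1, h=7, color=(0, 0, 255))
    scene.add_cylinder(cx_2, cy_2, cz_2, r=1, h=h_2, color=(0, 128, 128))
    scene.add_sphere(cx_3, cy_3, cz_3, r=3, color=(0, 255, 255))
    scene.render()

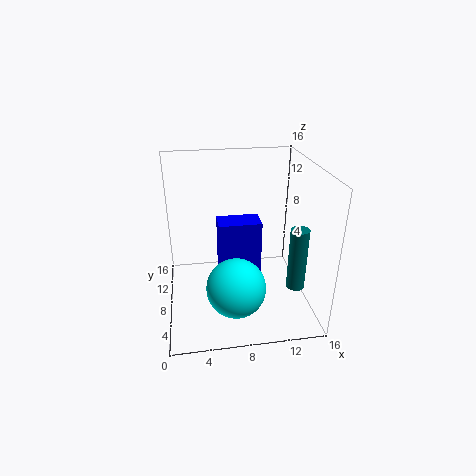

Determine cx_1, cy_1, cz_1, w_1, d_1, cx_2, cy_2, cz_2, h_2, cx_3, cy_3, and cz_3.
cx_1 = 6
cy_1 = 9
cz_1 = 2
w_1 = 5
d_1 = 3
cx_2 = 14
cy_2 = 5
cz_2 = 3
h_2 = 7
cx_3 = 7
cy_3 = 3
cz_3 = 5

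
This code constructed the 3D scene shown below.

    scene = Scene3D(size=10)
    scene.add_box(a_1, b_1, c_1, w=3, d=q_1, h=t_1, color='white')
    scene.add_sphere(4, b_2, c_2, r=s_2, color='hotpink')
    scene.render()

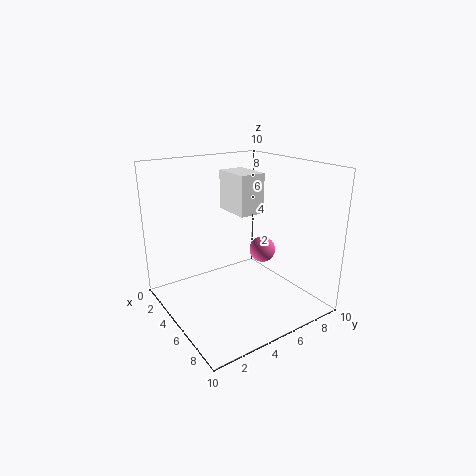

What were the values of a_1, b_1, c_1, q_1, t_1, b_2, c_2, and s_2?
a_1 = 1, b_1 = 6, c_1 = 6, q_1 = 2, t_1 = 3, b_2 = 8, c_2 = 3, s_2 = 1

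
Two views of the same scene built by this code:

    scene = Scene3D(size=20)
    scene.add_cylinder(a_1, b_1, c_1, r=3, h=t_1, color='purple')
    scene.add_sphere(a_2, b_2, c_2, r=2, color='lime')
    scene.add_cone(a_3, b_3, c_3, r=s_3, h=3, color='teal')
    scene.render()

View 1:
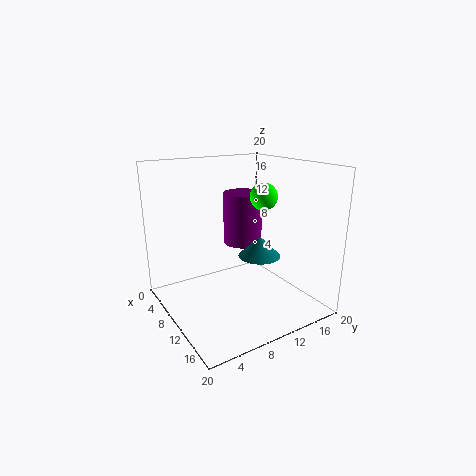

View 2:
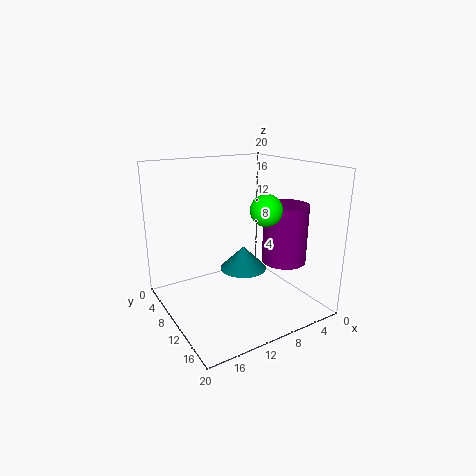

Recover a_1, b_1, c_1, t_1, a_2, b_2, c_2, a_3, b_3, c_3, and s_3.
a_1 = 5
b_1 = 14
c_1 = 7
t_1 = 8
a_2 = 9
b_2 = 15
c_2 = 15
a_3 = 11
b_3 = 13
c_3 = 7
s_3 = 3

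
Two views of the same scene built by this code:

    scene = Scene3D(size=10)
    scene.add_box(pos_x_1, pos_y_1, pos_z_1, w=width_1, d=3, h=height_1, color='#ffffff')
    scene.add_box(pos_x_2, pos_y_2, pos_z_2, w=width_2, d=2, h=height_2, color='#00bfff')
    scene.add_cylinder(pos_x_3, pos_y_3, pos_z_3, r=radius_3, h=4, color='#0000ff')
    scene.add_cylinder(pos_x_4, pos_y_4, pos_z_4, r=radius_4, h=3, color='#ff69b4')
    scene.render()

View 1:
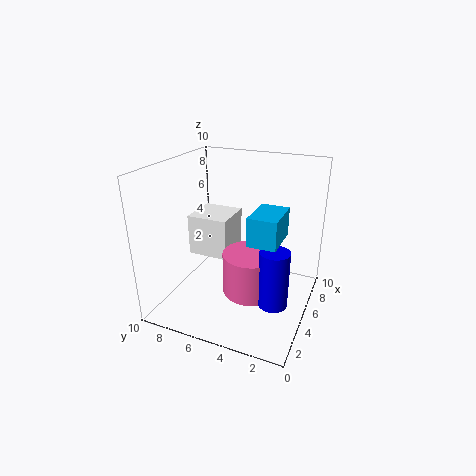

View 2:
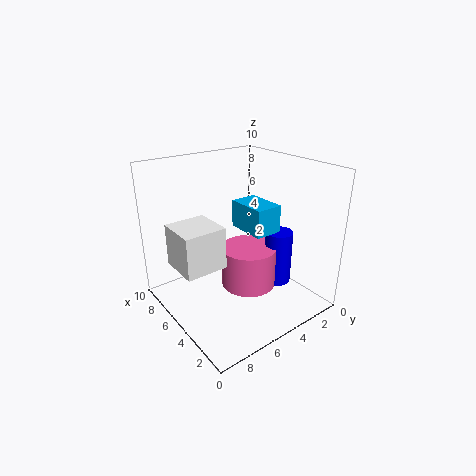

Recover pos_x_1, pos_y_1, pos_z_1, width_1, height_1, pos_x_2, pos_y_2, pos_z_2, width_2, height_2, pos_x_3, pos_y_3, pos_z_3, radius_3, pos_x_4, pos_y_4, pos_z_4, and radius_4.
pos_x_1 = 5, pos_y_1 = 6, pos_z_1 = 3, width_1 = 3, height_1 = 3, pos_x_2 = 4, pos_y_2 = 2, pos_z_2 = 5, width_2 = 3, height_2 = 2, pos_x_3 = 4, pos_y_3 = 2, pos_z_3 = 1, radius_3 = 1, pos_x_4 = 5, pos_y_4 = 4, pos_z_4 = 1, radius_4 = 2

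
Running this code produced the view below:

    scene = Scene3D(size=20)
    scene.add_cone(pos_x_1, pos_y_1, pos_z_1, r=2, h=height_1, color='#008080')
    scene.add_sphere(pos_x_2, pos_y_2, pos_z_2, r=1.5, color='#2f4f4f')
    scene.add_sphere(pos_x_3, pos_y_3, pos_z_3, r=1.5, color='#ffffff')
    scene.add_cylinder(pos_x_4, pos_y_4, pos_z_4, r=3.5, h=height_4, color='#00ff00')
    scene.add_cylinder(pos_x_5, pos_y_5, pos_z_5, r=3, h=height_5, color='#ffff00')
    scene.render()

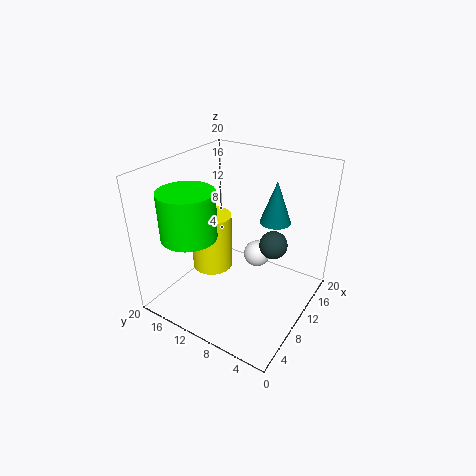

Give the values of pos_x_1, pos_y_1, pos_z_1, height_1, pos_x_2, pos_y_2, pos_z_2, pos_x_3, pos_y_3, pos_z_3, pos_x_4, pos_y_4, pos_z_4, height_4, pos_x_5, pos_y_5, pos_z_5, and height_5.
pos_x_1 = 11, pos_y_1 = 5, pos_z_1 = 13.5, height_1 = 5.5, pos_x_2 = 4.5, pos_y_2 = 2, pos_z_2 = 14.5, pos_x_3 = 5.5, pos_y_3 = 4.5, pos_z_3 = 12, pos_x_4 = 3.5, pos_y_4 = 13, pos_z_4 = 12.5, height_4 = 6, pos_x_5 = 10.5, pos_y_5 = 15, pos_z_5 = 3.5, height_5 = 8.5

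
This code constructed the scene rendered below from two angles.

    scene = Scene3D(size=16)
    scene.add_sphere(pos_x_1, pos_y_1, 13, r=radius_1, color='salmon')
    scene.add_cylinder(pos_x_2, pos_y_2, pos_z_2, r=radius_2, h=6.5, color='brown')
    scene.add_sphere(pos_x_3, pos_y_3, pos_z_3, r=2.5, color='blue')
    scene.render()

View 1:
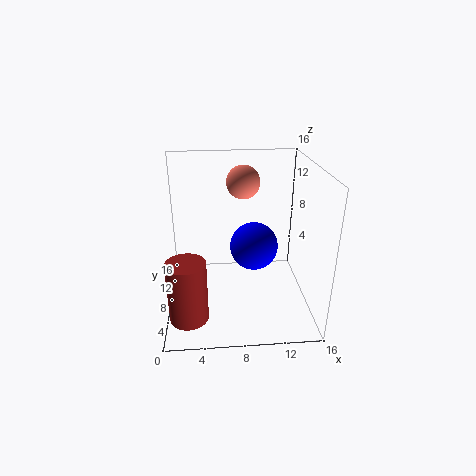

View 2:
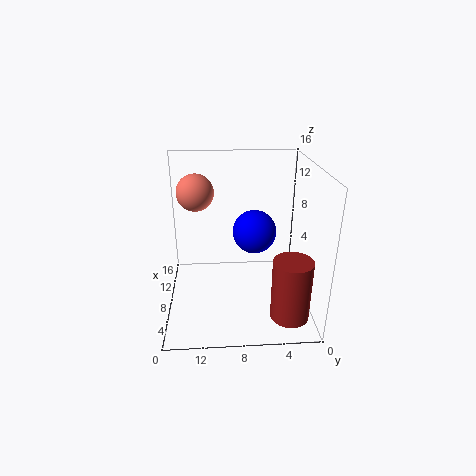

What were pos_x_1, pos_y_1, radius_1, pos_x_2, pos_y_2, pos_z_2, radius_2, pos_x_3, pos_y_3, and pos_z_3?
pos_x_1 = 9, pos_y_1 = 12.5, radius_1 = 2, pos_x_2 = 2.5, pos_y_2 = 3, pos_z_2 = 1.5, radius_2 = 2, pos_x_3 = 9.5, pos_y_3 = 6, pos_z_3 = 8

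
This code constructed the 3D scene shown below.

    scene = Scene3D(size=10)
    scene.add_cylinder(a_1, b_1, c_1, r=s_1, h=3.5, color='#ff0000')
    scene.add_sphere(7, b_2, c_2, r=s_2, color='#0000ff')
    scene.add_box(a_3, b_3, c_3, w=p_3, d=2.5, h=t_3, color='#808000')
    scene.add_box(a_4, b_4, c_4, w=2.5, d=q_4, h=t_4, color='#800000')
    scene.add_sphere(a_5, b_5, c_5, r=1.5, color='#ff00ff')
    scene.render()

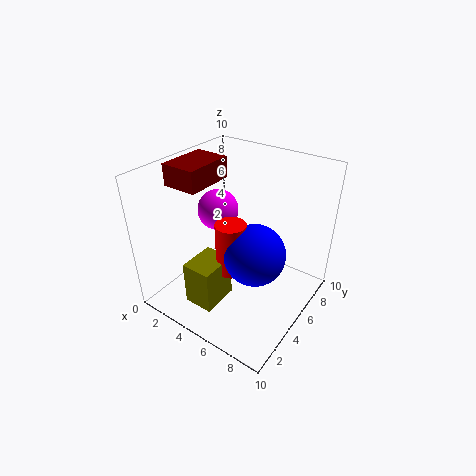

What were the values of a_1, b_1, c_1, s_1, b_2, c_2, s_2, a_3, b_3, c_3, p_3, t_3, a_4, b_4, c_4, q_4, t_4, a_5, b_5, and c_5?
a_1 = 5.5
b_1 = 3.5
c_1 = 3.5
s_1 = 1
b_2 = 4
c_2 = 5
s_2 = 2
a_3 = 3.5
b_3 = 1
c_3 = 1.5
p_3 = 2
t_3 = 3
a_4 = 0.5
b_4 = 3
c_4 = 8.5
q_4 = 3.5
t_4 = 1.5
a_5 = 2.5
b_5 = 6
c_5 = 6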